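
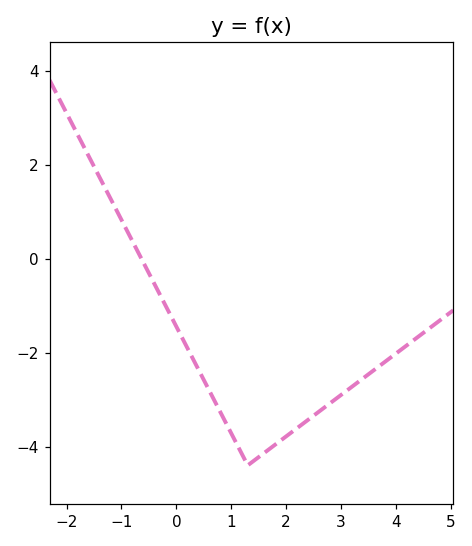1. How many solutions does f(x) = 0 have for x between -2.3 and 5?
1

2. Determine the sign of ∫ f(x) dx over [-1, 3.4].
negative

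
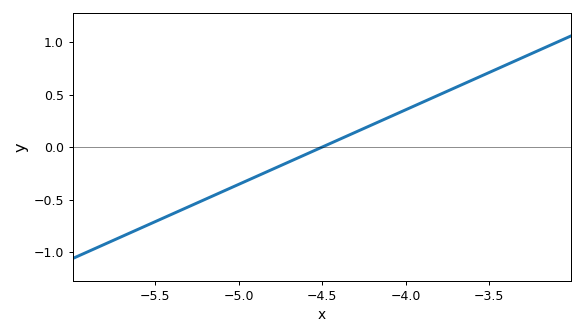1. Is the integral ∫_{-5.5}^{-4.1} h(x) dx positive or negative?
negative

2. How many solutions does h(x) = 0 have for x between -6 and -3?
1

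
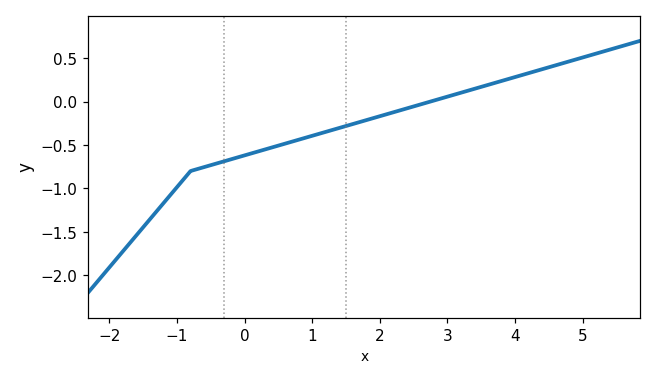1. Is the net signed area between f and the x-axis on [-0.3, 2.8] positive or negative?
negative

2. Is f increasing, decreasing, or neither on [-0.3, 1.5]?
increasing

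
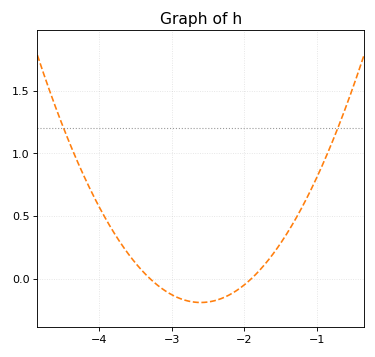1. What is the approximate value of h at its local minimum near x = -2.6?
-0.191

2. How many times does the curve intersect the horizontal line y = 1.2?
2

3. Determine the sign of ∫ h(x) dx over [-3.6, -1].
positive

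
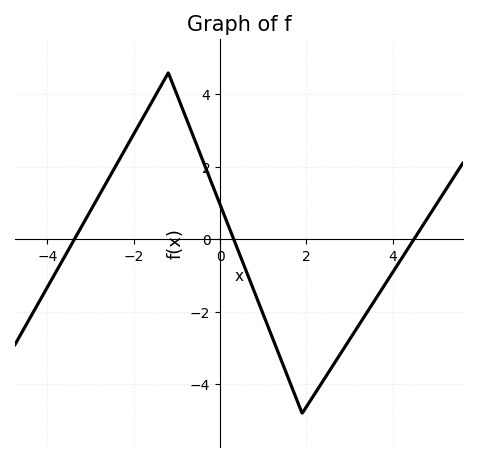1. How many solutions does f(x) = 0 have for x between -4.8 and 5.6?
3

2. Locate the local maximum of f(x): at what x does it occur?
-1.2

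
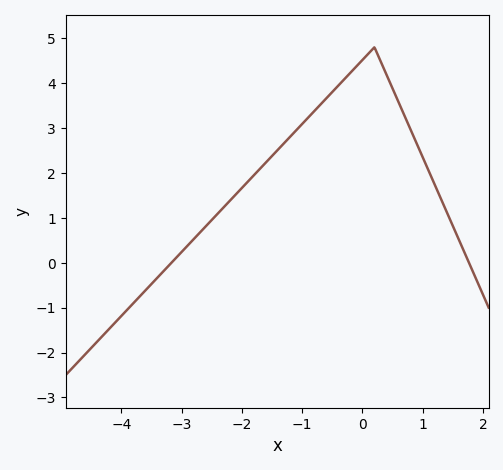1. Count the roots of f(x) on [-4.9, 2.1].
2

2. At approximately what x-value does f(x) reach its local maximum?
0.2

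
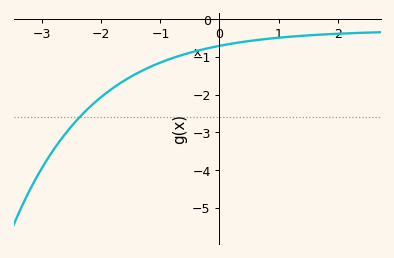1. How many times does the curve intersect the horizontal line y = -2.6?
1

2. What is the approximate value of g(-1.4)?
-1.4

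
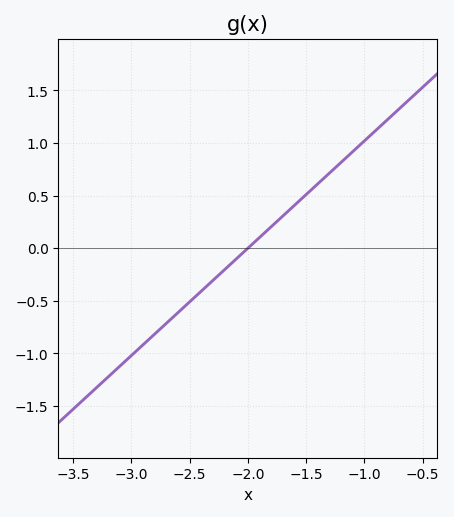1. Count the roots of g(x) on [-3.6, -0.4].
1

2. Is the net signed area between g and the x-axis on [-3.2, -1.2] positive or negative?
negative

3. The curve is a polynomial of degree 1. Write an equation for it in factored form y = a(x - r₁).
y = 1.02(x + 2)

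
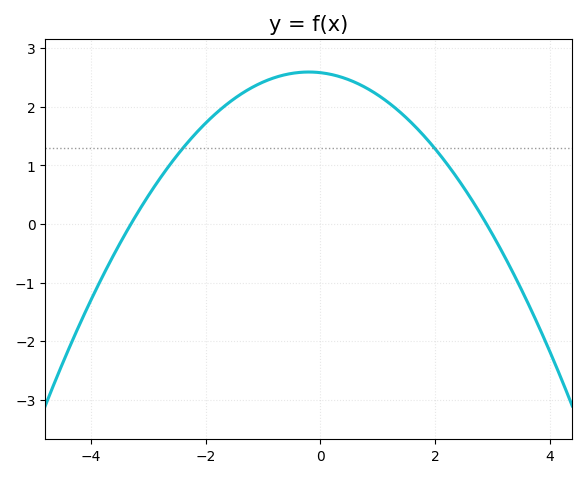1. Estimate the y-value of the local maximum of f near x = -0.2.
2.6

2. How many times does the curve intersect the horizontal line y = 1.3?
2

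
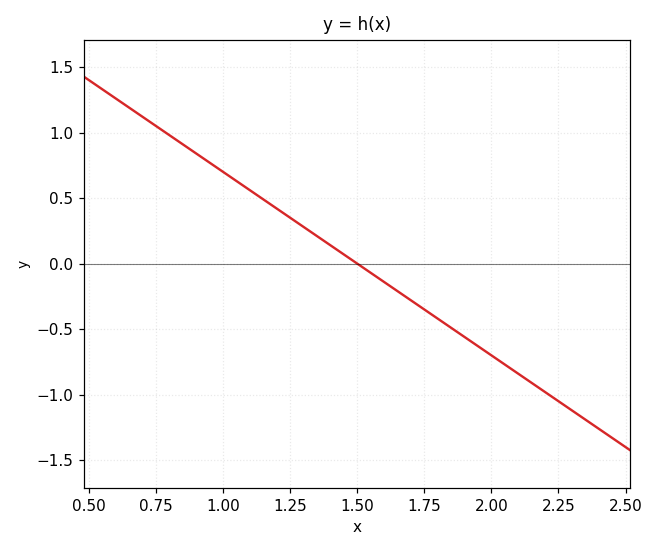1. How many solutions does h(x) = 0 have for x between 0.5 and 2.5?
1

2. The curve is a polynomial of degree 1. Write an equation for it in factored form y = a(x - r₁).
y = -1.4(x - 1.5)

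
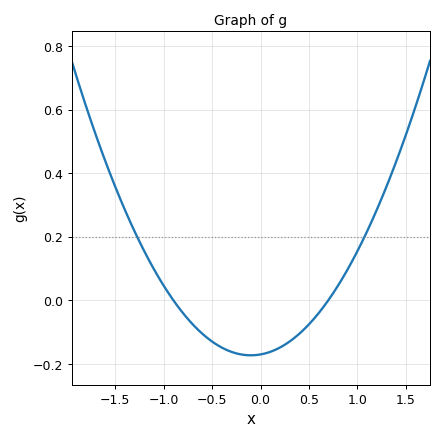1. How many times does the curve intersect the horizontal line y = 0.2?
2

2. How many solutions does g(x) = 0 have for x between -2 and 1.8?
2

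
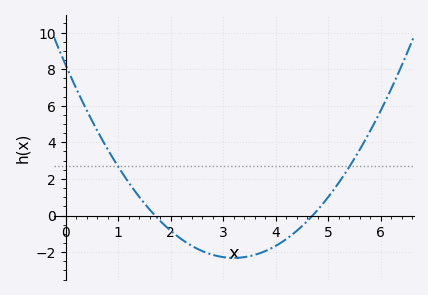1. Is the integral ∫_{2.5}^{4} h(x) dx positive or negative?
negative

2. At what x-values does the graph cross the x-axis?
1.7, 4.7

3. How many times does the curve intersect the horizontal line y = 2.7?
2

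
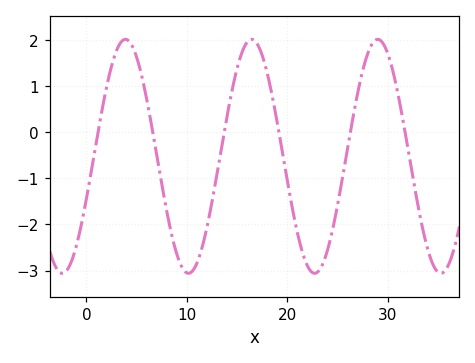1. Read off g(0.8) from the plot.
-0.446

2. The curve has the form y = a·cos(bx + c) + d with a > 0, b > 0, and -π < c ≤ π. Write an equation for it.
y = 2.54cos(0.5x - 1.94) - 0.52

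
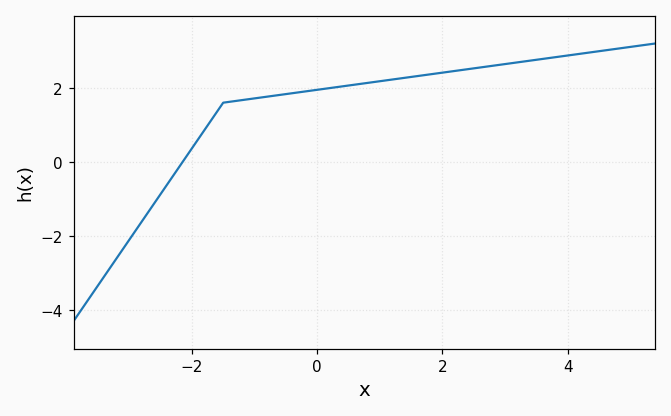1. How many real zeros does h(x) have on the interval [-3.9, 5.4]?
1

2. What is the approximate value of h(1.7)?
2.34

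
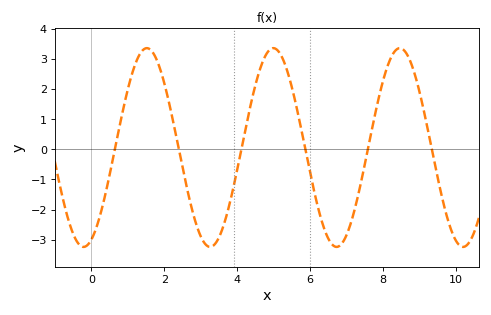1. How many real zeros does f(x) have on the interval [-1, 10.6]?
6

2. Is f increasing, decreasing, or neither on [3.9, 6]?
neither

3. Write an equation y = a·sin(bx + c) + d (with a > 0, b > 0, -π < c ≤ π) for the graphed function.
y = 3.3sin(1.81x - 1.18) + 0.06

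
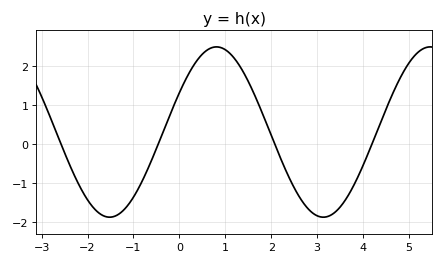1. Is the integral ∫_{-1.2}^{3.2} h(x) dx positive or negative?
positive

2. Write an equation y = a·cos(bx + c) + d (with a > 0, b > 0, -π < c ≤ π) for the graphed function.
y = 2.18cos(1.35x - 1.09) + 0.31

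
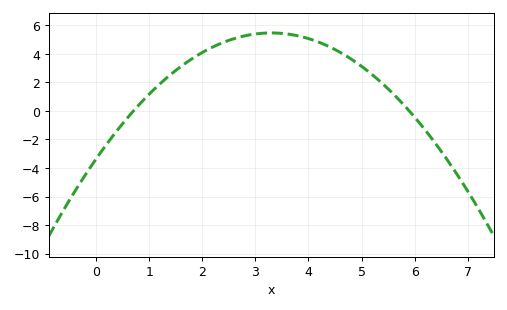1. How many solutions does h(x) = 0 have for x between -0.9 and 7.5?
2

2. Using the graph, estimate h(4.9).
3.4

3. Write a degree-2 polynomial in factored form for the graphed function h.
y = -0.81(x - 0.7)(x - 5.9)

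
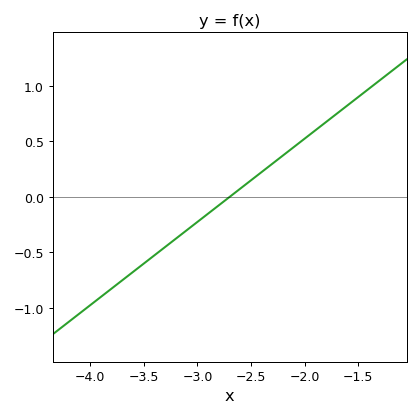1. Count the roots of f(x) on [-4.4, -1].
1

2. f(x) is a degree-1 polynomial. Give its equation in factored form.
y = 0.75(x + 2.7)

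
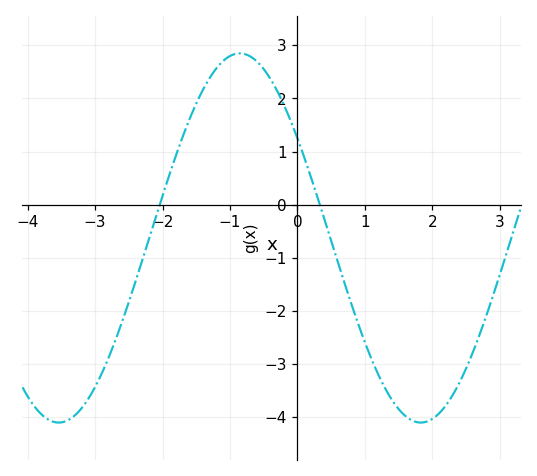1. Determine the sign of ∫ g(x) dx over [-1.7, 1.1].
positive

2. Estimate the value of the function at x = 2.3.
-3.6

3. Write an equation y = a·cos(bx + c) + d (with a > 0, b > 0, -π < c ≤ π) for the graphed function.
y = 3.48cos(1.2x + 1) - 0.63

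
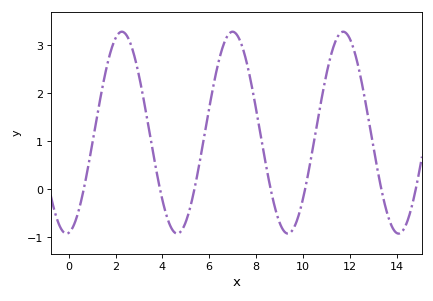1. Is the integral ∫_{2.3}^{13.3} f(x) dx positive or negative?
positive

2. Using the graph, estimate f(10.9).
2.15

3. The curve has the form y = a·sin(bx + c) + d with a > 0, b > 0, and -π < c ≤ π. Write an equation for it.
y = 2.1sin(1.33x - 1.45) + 1.18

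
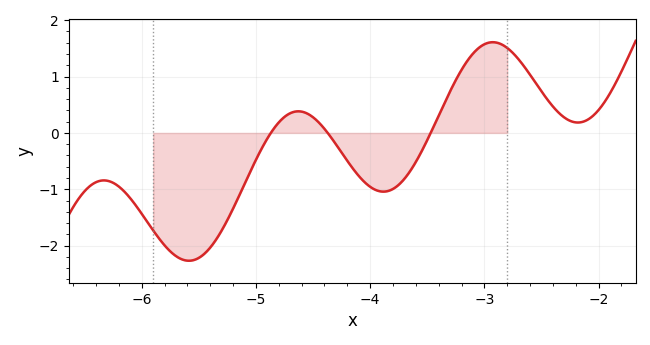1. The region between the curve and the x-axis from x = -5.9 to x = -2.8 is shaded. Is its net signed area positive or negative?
negative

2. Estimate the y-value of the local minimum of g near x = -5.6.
-2.3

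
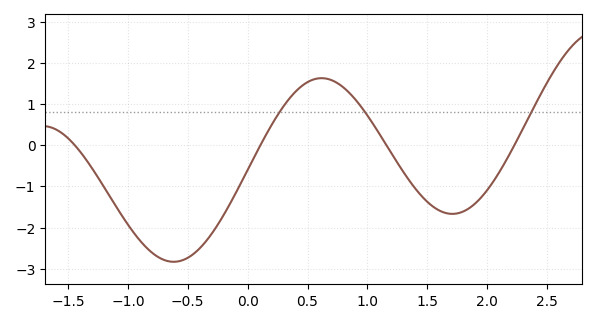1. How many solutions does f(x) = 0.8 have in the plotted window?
3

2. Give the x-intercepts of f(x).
-1.4, 0.1, 1.2, 2.2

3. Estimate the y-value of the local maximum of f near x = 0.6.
1.6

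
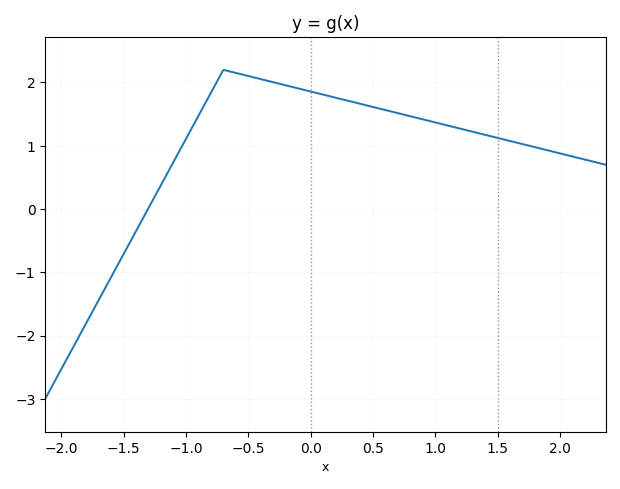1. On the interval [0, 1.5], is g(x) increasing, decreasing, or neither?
decreasing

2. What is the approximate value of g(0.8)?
1.47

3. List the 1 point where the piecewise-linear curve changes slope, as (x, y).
(-0.7, 2.2)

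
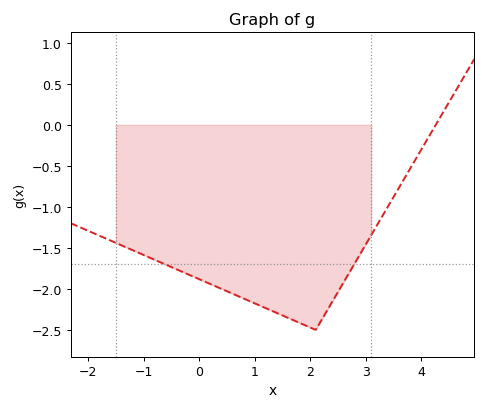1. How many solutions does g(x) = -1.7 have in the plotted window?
2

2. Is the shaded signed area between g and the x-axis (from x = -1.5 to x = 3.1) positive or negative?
negative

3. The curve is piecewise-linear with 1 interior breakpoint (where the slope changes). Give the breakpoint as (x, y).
(2.1, -2.5)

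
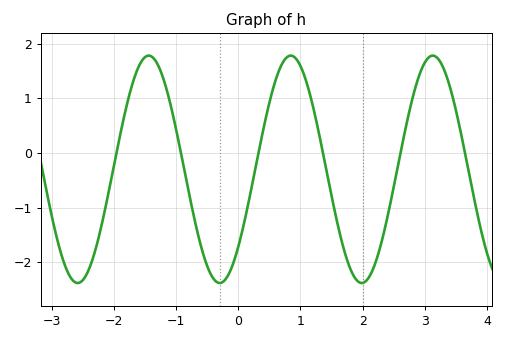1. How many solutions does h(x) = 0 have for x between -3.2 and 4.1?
6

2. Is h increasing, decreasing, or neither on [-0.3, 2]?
neither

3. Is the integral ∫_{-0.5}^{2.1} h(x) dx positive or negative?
negative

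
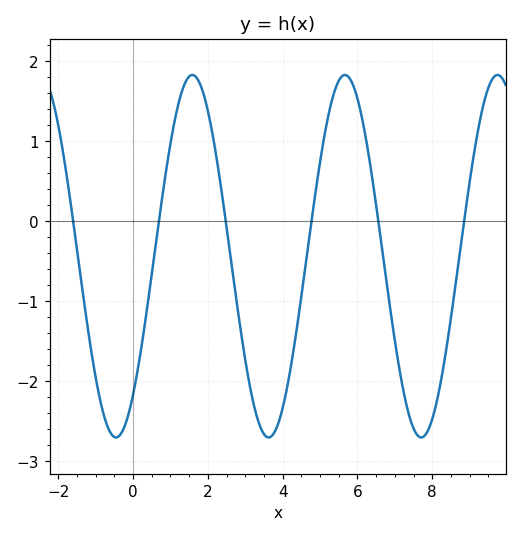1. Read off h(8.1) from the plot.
-2.3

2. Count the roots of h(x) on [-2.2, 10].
6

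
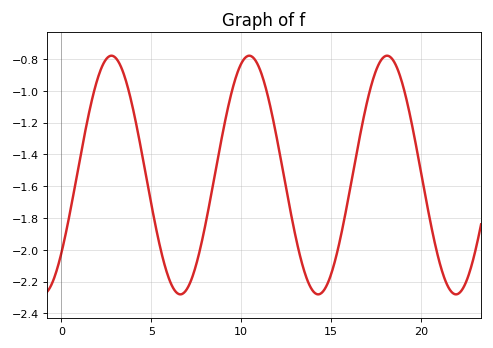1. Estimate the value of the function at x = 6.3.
-2.26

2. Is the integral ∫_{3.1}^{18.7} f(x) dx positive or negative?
negative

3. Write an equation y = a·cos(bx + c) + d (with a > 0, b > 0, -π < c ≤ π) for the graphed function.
y = 0.75cos(0.82x - 2.28) - 1.53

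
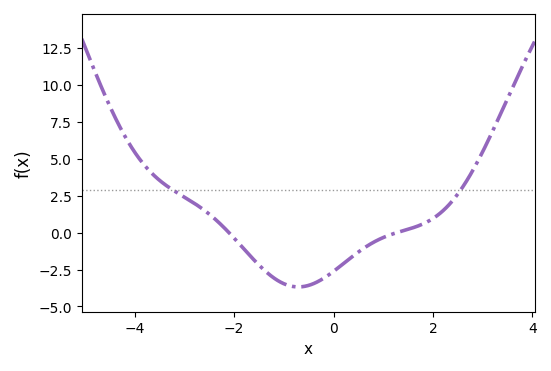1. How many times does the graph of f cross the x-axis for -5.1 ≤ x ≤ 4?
2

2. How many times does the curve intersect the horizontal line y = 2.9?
2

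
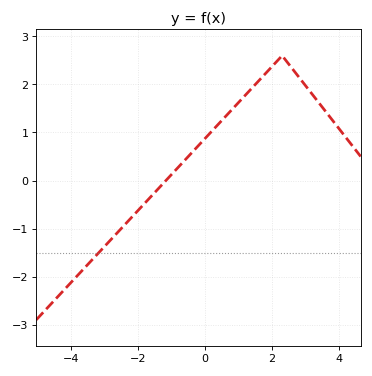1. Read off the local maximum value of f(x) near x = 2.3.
2.6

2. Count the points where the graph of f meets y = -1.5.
1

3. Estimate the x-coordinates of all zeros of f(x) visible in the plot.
-1.17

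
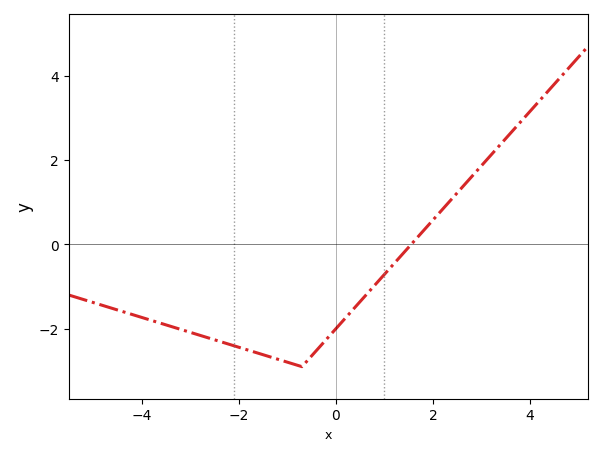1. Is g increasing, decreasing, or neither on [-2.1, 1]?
neither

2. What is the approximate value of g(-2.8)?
-2.2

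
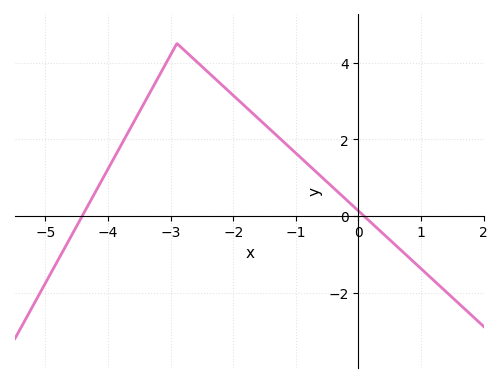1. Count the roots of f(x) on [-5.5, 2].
2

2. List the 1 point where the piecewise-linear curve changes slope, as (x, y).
(-2.9, 4.5)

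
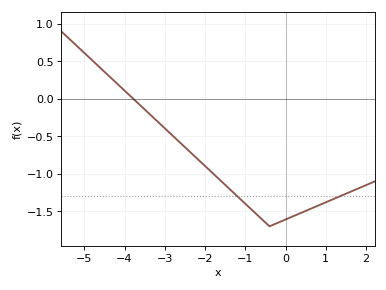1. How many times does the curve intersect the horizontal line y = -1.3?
2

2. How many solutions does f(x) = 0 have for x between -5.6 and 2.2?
1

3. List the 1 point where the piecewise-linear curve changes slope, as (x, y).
(-0.4, -1.7)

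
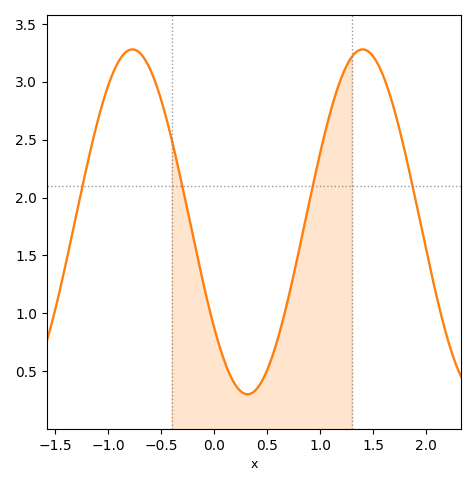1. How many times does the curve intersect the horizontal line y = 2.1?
4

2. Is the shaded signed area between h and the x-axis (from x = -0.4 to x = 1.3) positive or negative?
positive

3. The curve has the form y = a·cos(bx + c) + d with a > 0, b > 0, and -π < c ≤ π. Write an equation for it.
y = 1.49cos(2.89x + 2.23) + 1.79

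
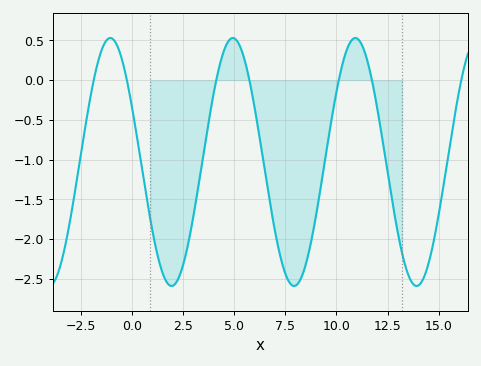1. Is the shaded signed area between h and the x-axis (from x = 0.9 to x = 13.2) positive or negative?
negative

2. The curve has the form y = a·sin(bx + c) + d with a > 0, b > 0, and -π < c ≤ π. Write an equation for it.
y = 1.56sin(1.1x + 2.7) - 1.03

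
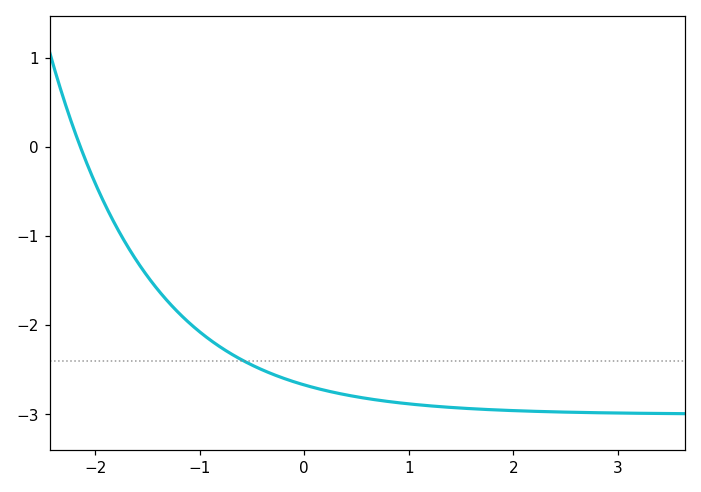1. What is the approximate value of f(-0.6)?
-2.4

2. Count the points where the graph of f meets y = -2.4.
1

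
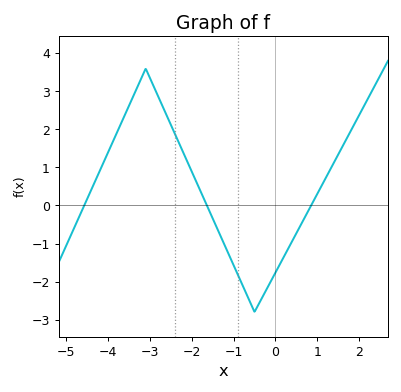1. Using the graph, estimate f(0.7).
-0.3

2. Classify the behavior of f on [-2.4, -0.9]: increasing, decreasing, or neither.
decreasing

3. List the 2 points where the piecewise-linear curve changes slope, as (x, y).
(-3.1, 3.6); (-0.5, -2.8)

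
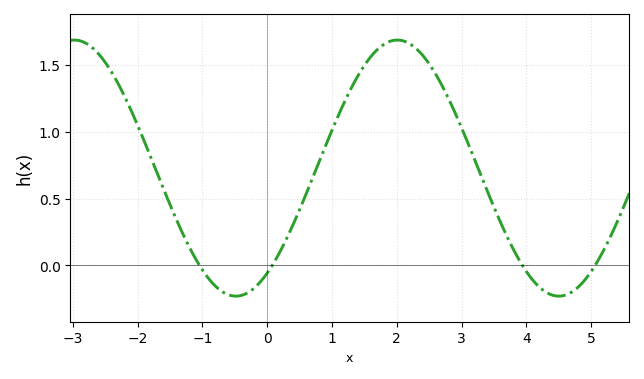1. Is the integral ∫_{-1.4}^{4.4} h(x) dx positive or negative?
positive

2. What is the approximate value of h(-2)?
1.05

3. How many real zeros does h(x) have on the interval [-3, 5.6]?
4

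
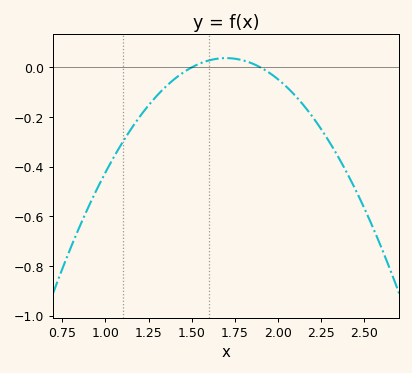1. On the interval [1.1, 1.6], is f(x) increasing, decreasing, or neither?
increasing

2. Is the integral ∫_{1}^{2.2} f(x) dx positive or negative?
negative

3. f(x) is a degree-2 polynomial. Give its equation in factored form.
y = -0.94(x - 1.5)(x - 1.9)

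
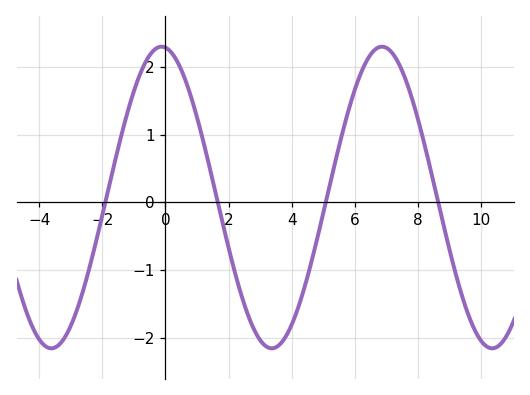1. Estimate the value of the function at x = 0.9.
1.42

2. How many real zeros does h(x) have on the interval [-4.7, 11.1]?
4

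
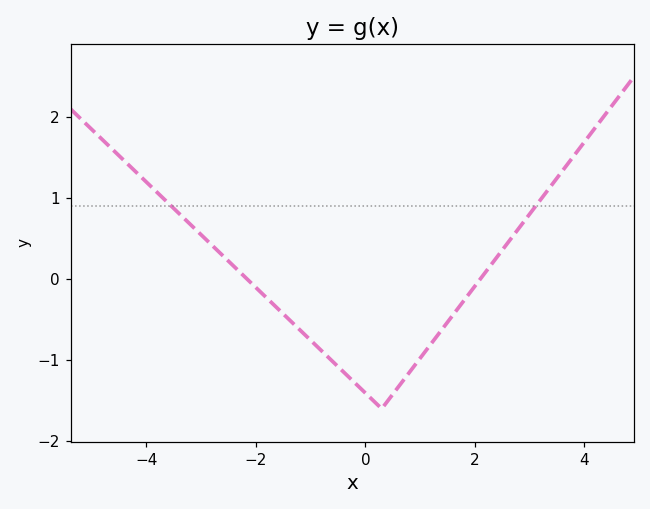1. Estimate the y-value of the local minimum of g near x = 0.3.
-1.6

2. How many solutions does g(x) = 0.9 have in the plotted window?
2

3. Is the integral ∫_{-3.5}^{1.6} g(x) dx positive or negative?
negative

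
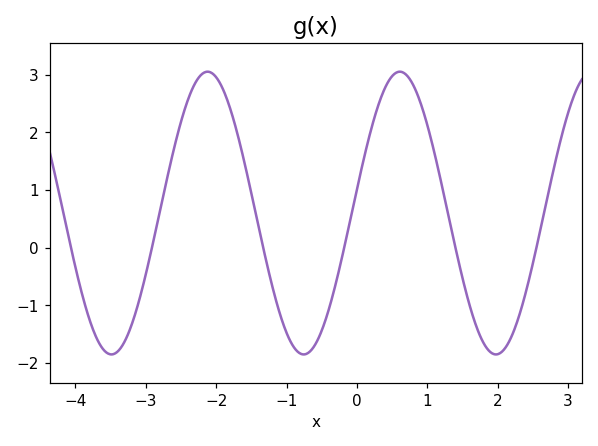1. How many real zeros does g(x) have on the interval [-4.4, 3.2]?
6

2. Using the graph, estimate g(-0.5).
-1.4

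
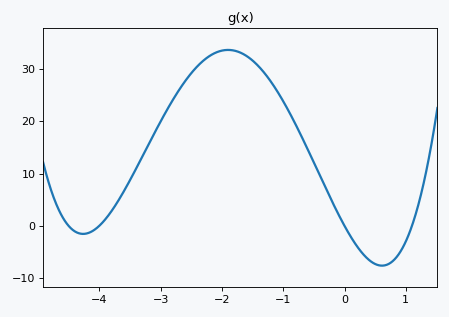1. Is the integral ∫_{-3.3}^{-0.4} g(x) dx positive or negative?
positive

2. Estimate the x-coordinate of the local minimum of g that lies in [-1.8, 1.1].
0.611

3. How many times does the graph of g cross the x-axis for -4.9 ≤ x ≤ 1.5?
4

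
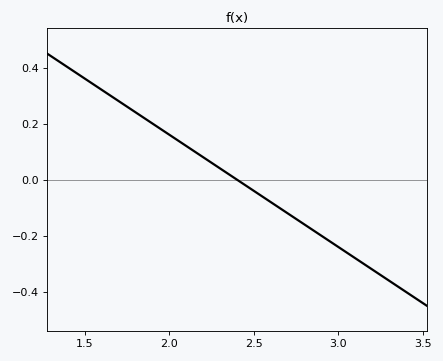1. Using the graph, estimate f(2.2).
0.08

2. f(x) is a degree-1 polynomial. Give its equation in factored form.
y = -0.4(x - 2.4)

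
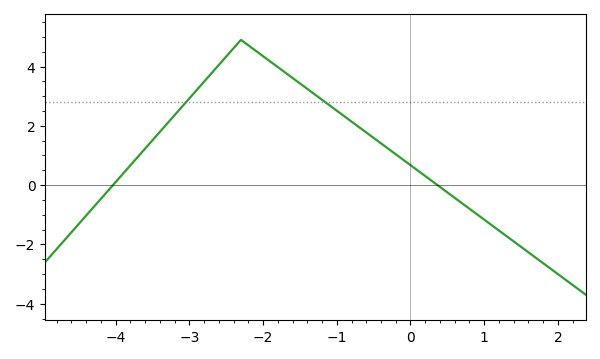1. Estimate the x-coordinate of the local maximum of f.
-2.3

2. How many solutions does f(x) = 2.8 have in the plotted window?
2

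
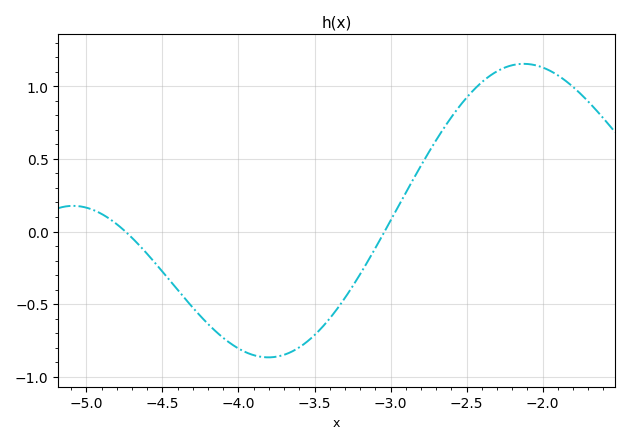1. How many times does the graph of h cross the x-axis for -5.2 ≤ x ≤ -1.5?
2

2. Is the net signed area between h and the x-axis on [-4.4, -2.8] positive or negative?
negative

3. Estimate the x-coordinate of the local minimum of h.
-3.8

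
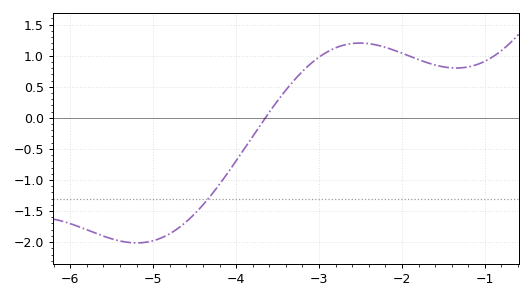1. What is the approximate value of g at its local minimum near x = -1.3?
0.8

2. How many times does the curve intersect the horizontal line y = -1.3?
1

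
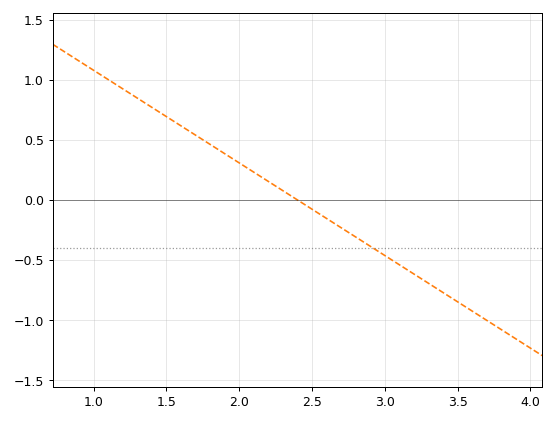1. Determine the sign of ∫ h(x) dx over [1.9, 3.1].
negative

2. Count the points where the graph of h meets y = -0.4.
1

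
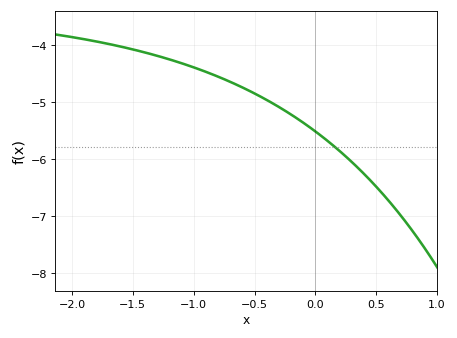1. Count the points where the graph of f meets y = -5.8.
1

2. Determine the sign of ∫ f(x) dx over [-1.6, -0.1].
negative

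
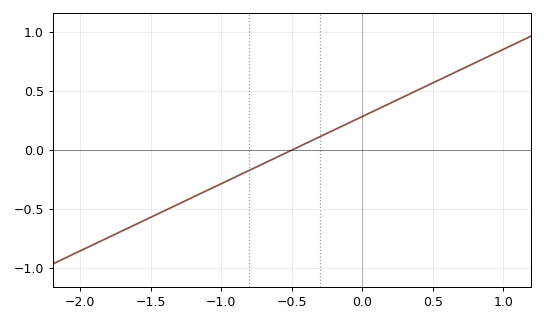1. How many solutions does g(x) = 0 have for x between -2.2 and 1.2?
1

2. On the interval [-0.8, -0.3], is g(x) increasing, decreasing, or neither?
increasing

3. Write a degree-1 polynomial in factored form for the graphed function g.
y = 0.57(x + 0.5)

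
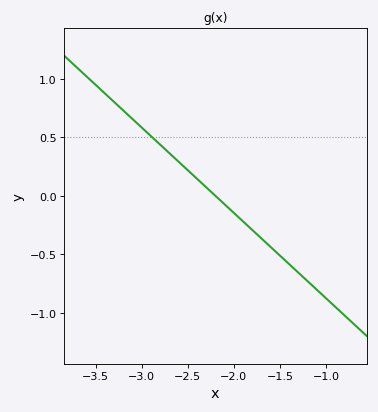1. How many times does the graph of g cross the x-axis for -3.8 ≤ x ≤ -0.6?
1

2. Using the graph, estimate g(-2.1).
-0.05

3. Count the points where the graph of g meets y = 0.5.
1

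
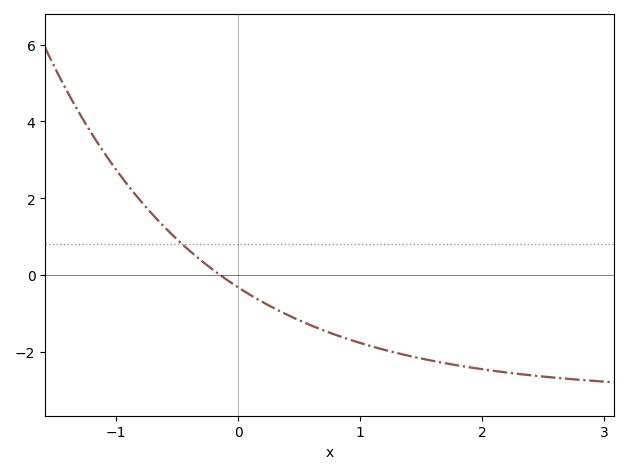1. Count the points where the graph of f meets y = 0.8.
1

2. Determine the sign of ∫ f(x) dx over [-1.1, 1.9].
negative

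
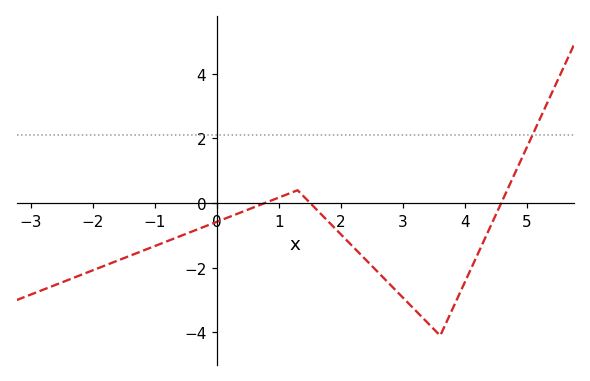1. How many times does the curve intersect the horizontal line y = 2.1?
1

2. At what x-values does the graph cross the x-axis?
0.767, 1.5, 4.58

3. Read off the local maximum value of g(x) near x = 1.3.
0.398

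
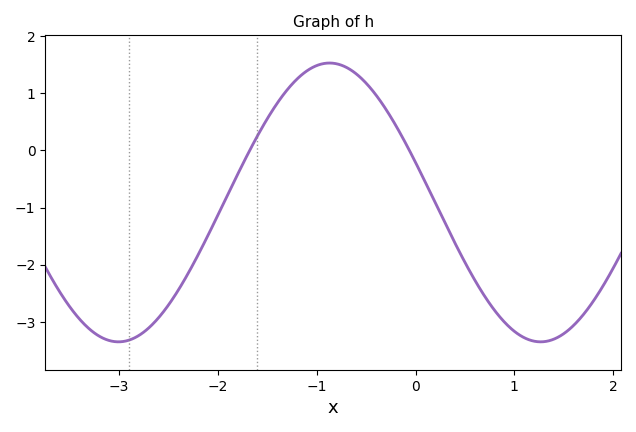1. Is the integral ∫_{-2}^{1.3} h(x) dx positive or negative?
negative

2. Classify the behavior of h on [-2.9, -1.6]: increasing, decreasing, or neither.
increasing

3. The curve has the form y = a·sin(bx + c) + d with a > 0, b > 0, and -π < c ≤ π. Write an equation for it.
y = 2.44sin(1.47x + 2.85) - 0.91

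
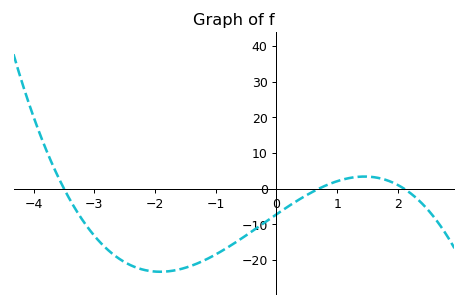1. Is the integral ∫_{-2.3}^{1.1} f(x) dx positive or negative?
negative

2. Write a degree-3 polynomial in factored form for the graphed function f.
y = -1.4(x + 3.5)(x - 0.7)(x - 2.1)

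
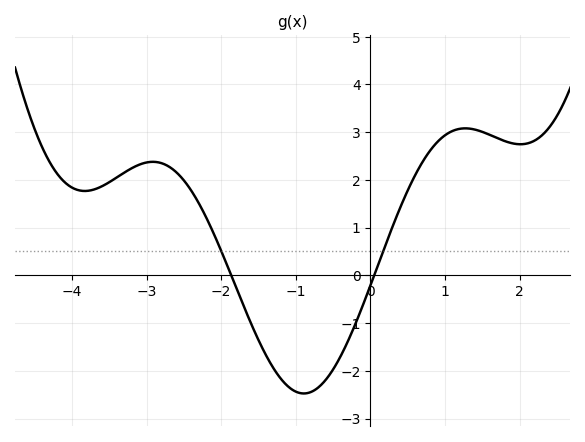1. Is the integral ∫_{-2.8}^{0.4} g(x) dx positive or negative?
negative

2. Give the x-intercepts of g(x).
-1.87, 0.051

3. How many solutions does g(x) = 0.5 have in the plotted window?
2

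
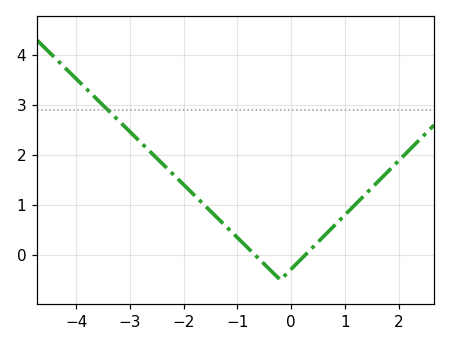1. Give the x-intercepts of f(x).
-0.7, 0.3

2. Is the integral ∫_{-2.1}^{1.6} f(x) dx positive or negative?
positive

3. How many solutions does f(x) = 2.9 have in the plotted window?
1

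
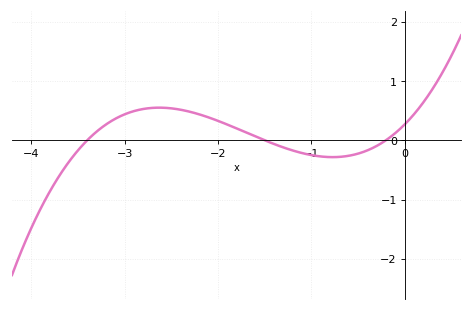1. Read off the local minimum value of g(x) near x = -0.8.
-0.3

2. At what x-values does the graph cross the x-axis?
-3.4, -1.5, -0.2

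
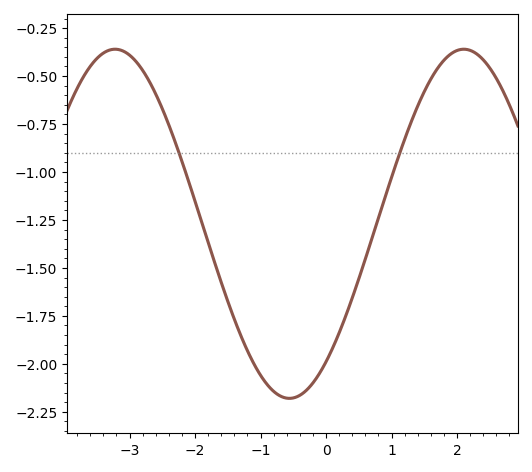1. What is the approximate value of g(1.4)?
-0.65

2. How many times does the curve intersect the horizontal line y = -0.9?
2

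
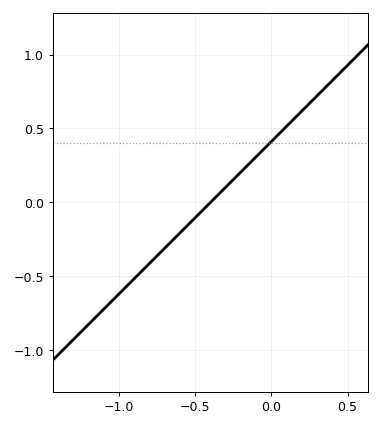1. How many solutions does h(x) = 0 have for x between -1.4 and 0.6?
1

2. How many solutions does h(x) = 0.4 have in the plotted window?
1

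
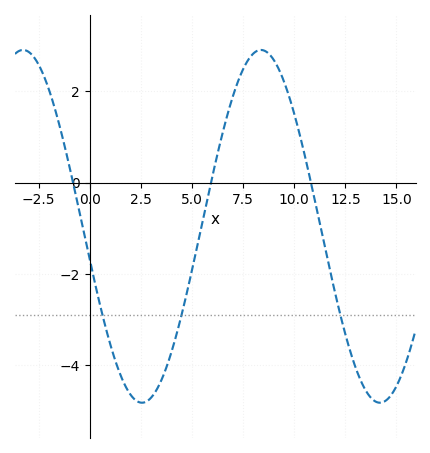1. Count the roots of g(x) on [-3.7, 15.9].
3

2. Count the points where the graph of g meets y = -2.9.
3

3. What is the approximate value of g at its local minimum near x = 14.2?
-4.8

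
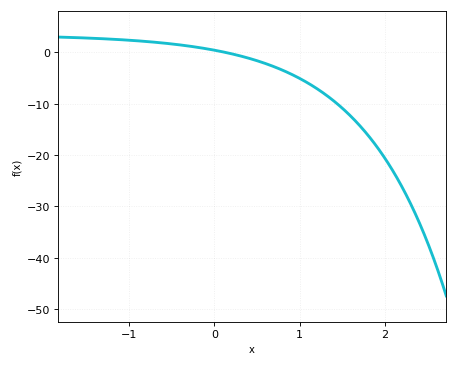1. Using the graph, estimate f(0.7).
-3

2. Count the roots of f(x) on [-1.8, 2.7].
1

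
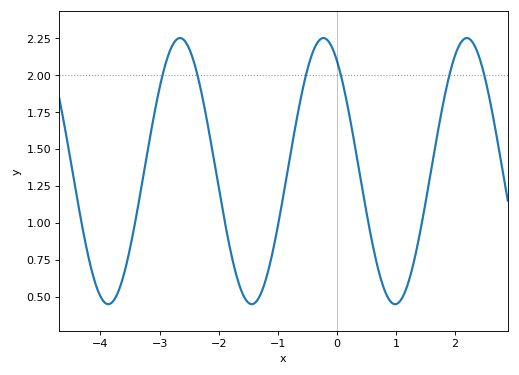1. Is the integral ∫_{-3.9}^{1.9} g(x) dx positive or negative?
positive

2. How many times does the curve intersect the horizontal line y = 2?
6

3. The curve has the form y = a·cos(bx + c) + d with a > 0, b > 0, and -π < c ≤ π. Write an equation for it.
y = 0.9cos(2.59x + 0.592) + 1.35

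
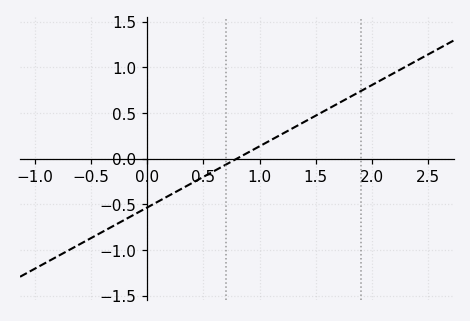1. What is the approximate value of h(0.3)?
-0.35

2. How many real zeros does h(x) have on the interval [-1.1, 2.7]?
1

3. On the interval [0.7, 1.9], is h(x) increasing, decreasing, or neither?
increasing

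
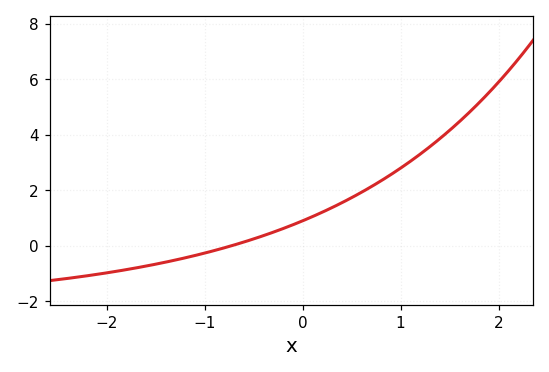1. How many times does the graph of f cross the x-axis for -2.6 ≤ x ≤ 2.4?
1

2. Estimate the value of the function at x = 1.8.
5.2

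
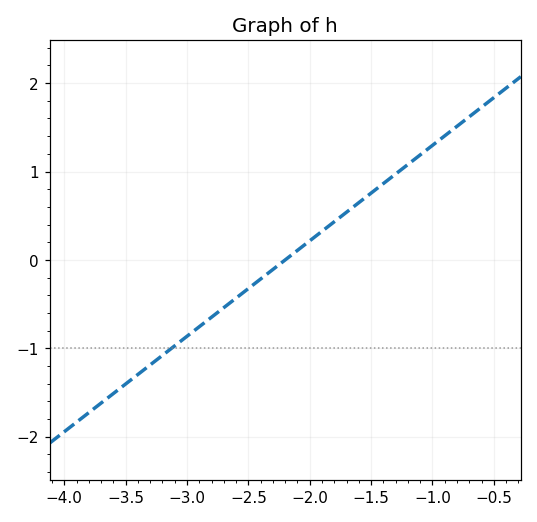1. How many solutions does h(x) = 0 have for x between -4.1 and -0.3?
1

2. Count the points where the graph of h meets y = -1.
1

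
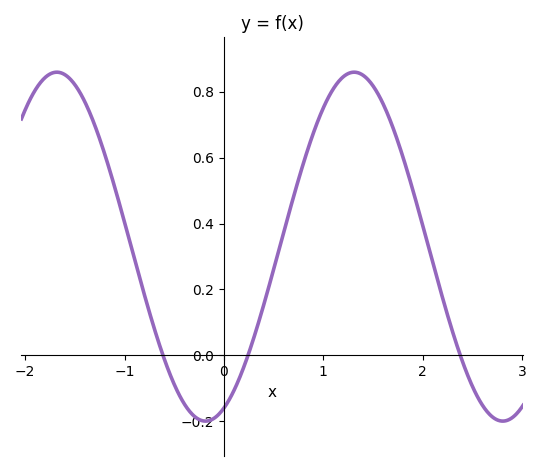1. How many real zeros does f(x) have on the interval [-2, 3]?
3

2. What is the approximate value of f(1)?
0.751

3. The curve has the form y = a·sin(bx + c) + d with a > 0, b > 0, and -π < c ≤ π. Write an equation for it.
y = 0.53sin(2.1x - 1.18) + 0.33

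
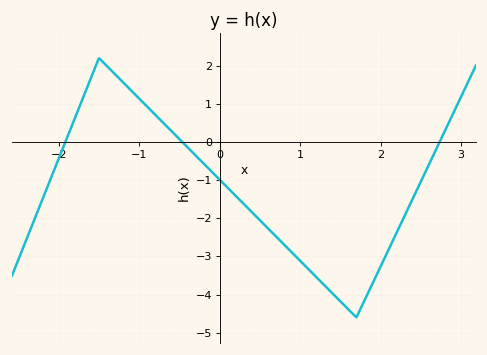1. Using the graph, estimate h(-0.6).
0.3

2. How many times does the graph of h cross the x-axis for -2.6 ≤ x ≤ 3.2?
3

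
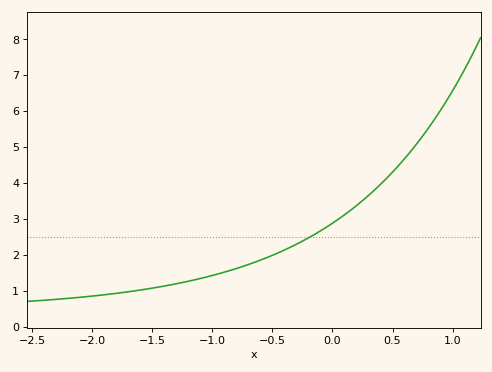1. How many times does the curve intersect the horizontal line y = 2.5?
1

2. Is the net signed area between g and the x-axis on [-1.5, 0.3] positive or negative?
positive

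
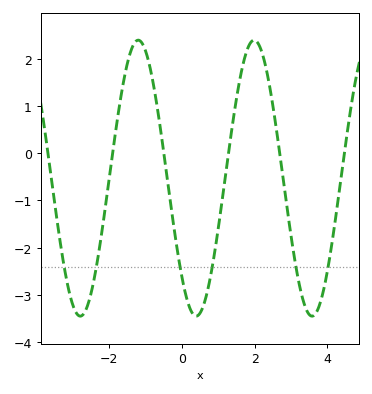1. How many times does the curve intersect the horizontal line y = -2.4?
6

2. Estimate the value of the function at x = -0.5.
0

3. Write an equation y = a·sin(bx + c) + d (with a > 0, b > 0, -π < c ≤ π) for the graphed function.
y = 2.92sin(2x - 2.3) - 0.53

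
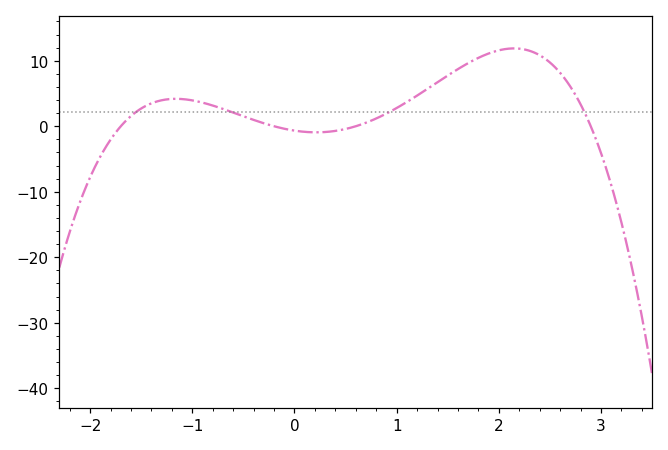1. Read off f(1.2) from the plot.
5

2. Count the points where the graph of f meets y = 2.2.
4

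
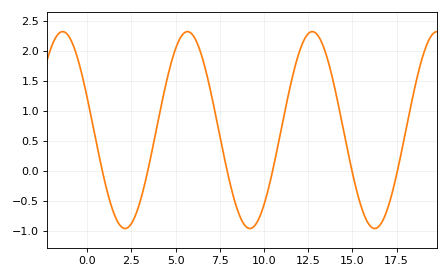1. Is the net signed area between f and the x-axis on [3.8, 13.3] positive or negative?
positive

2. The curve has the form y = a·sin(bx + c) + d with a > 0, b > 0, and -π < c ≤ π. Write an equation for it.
y = 1.64sin(0.89x + 2.8) + 0.68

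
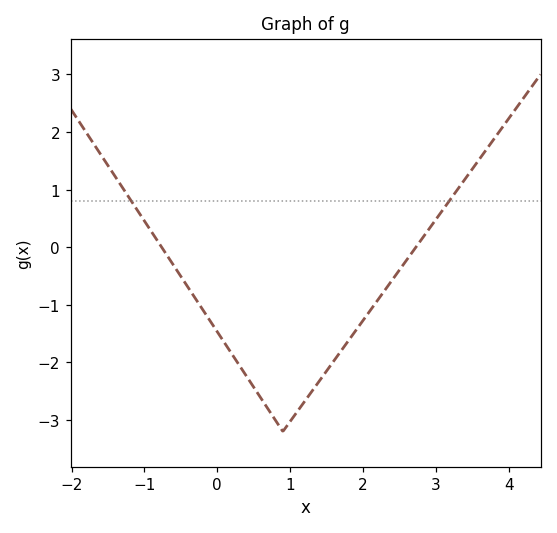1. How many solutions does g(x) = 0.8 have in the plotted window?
2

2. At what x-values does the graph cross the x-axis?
-0.763, 2.73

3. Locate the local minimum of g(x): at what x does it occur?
0.9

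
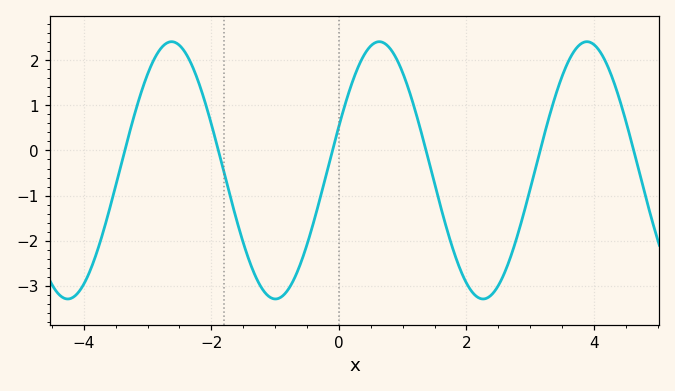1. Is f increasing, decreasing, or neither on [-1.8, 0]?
neither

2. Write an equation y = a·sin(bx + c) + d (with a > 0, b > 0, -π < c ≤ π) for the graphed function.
y = 2.85sin(1.93x + 0.35) - 0.44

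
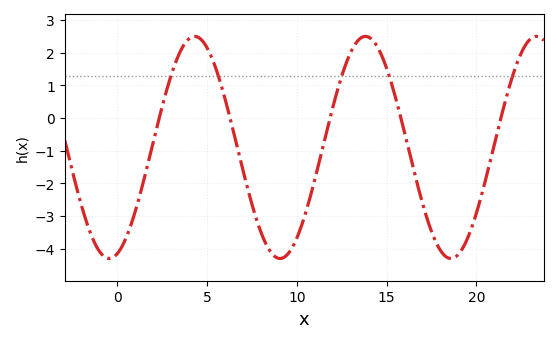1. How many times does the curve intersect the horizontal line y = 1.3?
5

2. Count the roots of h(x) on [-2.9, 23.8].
5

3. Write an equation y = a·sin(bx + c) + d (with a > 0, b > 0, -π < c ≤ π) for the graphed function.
y = 3.4sin(0.66x - 1.27) - 0.9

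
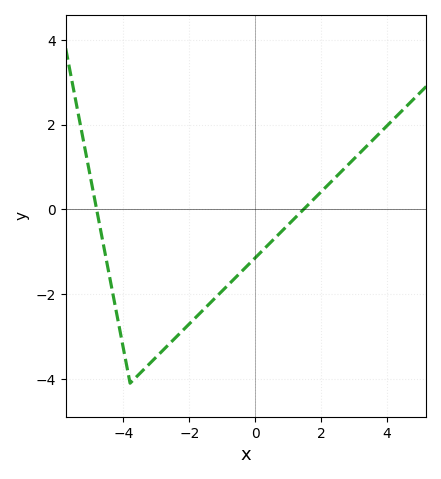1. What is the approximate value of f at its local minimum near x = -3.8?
-4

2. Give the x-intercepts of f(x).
-4.8, 1.4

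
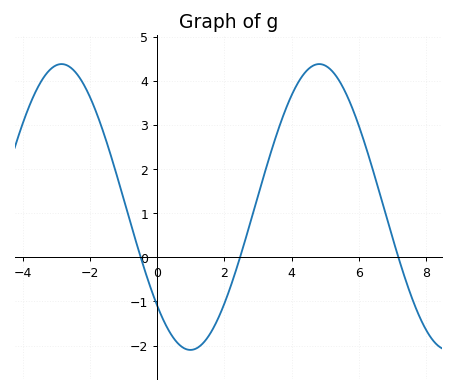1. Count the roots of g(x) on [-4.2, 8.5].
3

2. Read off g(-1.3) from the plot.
2.1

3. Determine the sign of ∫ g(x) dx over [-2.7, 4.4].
positive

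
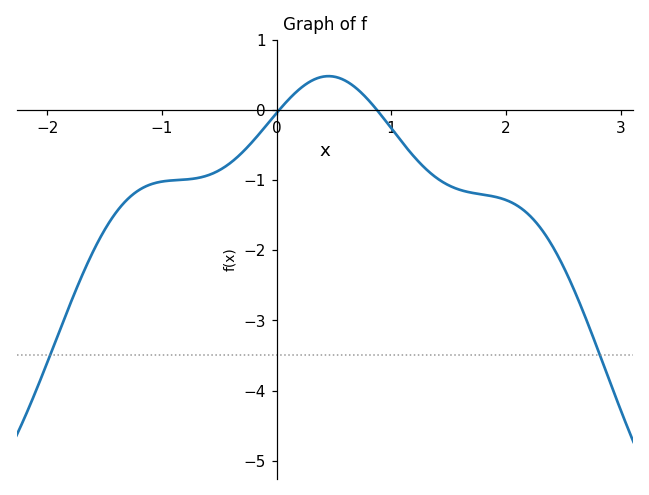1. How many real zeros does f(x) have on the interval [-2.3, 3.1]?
2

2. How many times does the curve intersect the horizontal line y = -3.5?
2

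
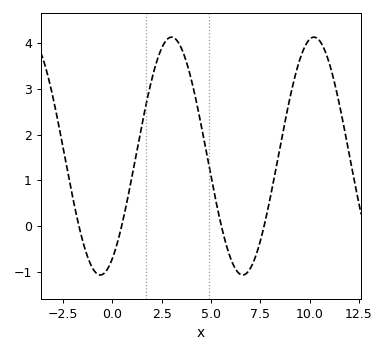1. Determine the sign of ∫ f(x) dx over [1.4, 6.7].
positive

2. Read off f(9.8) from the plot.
3.96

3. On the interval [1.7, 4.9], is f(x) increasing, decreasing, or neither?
neither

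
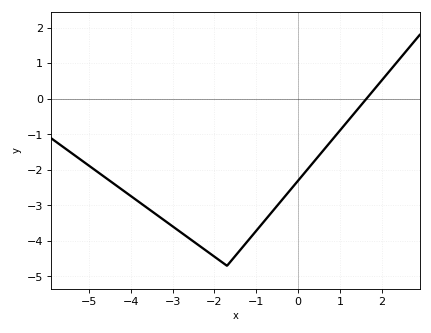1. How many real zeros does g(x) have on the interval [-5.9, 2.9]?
1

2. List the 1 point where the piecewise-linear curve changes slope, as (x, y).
(-1.7, -4.7)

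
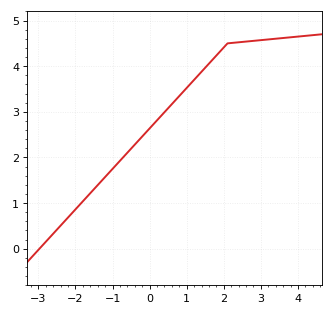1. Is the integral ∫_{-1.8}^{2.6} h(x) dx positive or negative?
positive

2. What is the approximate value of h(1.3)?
3.8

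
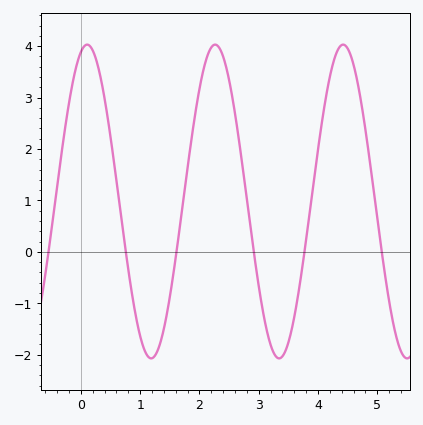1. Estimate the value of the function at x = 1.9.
2.5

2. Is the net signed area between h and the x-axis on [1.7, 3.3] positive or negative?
positive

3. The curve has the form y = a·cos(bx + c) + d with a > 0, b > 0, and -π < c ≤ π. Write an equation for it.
y = 3.05cos(2.9x - 0.31) + 0.98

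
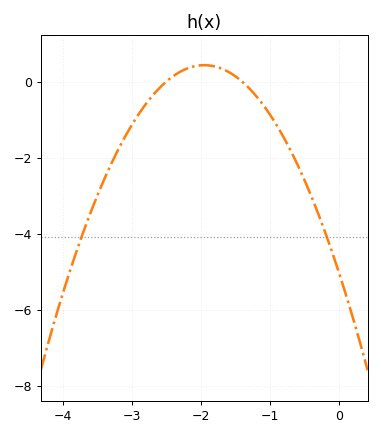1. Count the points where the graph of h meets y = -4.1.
2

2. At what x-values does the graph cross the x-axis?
-2.5, -1.4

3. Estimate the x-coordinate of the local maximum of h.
-1.9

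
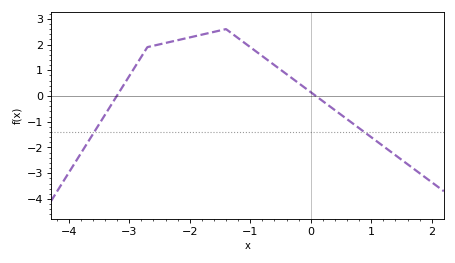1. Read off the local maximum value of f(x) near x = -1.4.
2.6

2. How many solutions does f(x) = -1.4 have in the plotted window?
2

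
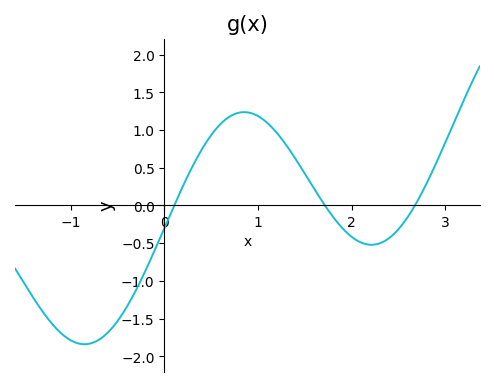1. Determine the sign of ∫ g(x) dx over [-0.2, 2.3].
positive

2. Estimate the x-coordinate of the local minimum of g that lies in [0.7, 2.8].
2.2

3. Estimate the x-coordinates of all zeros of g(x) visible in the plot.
0.1, 1.7, 2.7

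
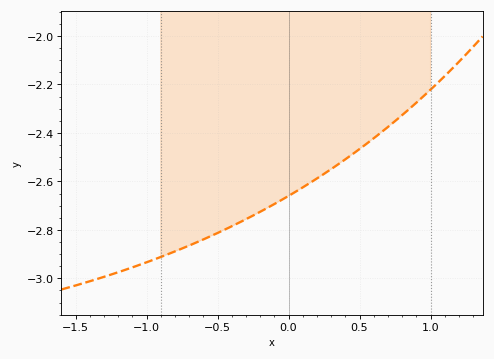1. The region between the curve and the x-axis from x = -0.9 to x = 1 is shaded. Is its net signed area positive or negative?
negative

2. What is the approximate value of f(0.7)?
-2.38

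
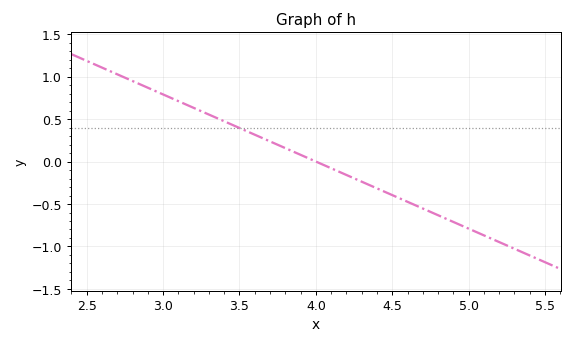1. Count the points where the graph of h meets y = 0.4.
1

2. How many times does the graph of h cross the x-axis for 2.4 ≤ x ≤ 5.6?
1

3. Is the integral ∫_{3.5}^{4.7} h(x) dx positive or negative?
negative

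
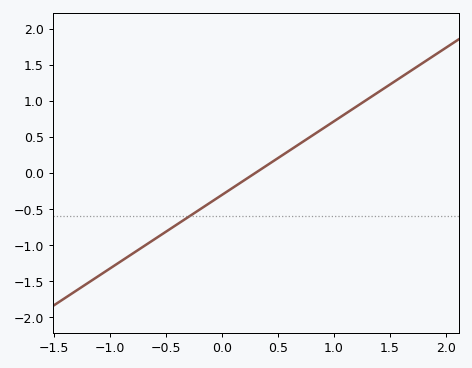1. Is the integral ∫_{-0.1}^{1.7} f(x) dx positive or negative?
positive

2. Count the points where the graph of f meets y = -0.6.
1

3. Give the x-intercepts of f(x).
0.3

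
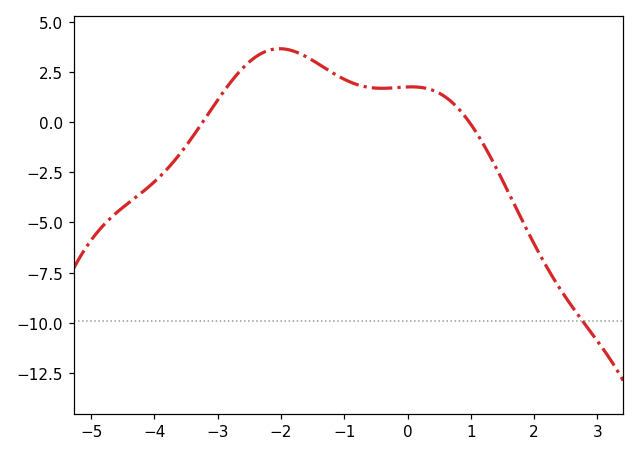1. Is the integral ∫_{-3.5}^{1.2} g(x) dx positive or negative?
positive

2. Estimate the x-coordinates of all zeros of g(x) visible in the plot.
-3.2, 1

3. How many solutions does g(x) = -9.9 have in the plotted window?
1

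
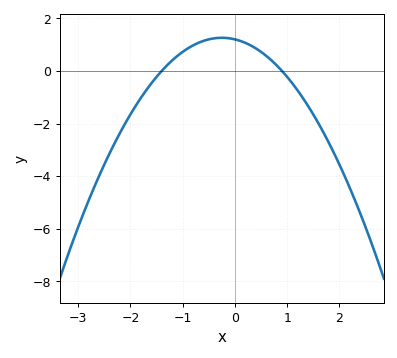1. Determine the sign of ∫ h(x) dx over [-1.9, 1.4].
positive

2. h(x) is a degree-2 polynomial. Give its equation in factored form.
y = -0.95(x + 1.4)(x - 0.9)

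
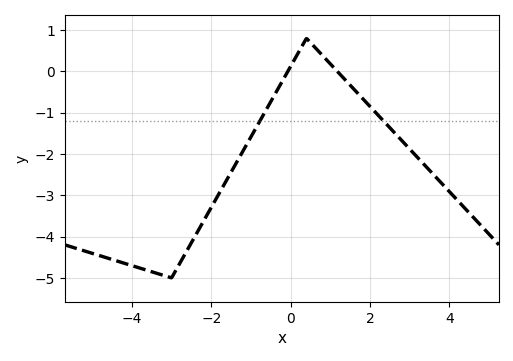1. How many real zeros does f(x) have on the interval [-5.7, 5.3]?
2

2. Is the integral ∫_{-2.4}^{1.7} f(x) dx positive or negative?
negative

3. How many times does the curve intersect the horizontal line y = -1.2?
2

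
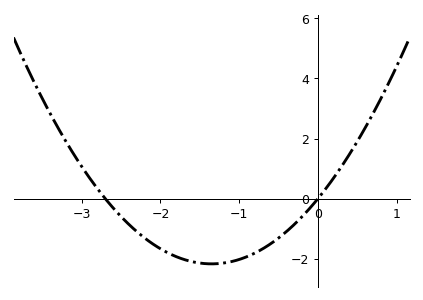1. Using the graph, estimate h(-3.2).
2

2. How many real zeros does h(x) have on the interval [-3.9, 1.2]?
2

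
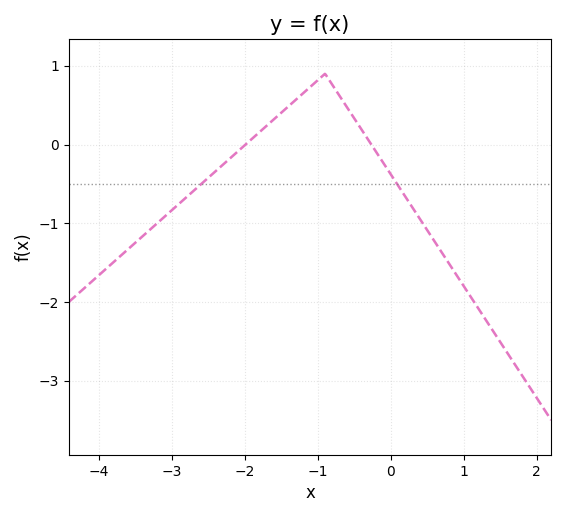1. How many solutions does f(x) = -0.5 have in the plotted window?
2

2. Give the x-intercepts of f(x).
-2, -0.3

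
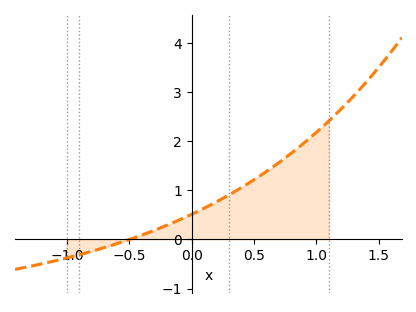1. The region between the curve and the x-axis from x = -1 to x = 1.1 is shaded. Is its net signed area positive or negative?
positive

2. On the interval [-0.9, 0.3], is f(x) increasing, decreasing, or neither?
increasing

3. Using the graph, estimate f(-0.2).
0.3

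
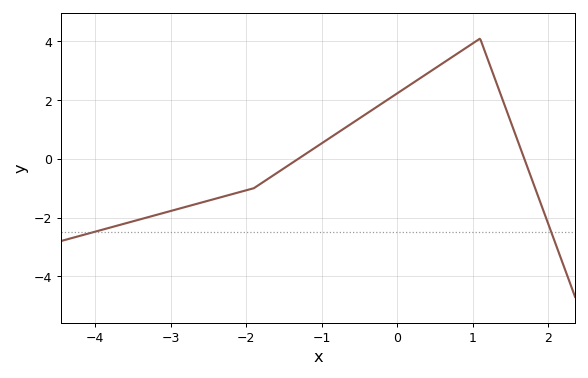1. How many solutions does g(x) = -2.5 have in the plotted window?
2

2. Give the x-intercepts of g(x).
-1.31, 1.69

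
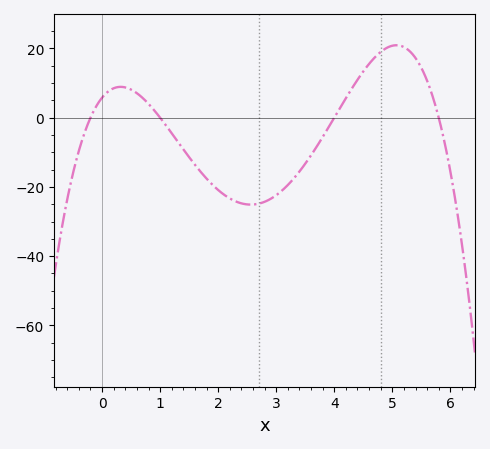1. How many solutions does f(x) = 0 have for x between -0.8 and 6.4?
4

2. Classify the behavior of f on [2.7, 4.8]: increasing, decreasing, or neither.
increasing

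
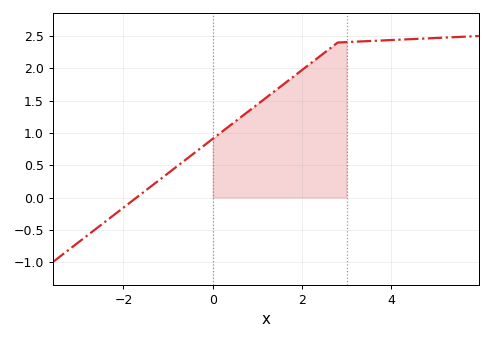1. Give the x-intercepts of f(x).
-1.71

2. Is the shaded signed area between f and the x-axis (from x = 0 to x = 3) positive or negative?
positive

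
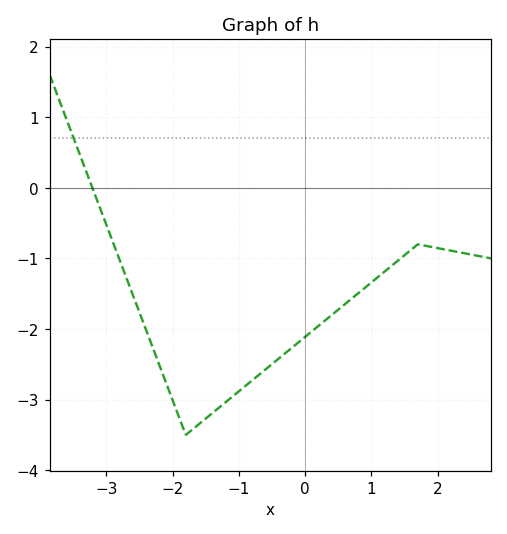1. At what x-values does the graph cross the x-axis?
-3.2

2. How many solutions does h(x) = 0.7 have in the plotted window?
1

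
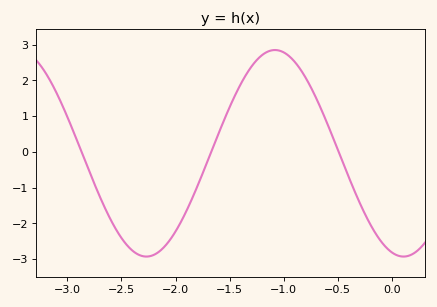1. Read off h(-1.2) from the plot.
2.7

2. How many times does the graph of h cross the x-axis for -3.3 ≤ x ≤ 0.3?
3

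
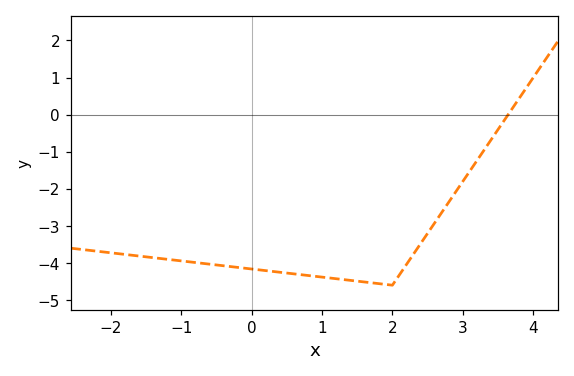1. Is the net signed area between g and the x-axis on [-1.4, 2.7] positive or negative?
negative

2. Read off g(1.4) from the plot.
-4.47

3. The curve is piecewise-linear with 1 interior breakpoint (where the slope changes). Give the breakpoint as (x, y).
(2, -4.6)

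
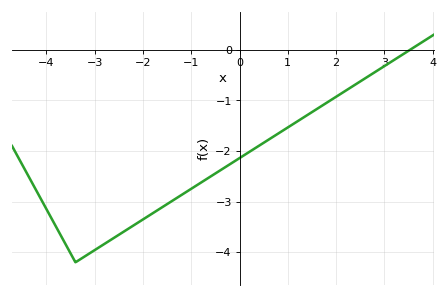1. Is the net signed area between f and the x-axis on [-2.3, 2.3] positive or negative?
negative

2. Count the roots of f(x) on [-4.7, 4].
1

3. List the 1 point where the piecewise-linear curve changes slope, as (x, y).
(-3.4, -4.2)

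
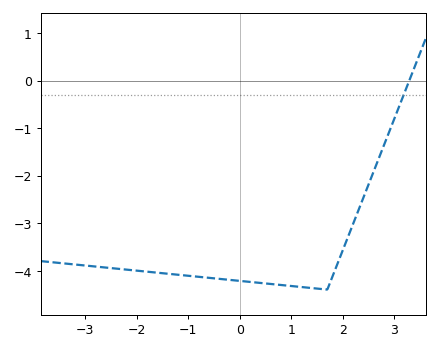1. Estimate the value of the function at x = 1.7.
-4.4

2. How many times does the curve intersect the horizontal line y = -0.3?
1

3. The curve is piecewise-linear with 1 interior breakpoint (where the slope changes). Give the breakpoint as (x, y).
(1.7, -4.4)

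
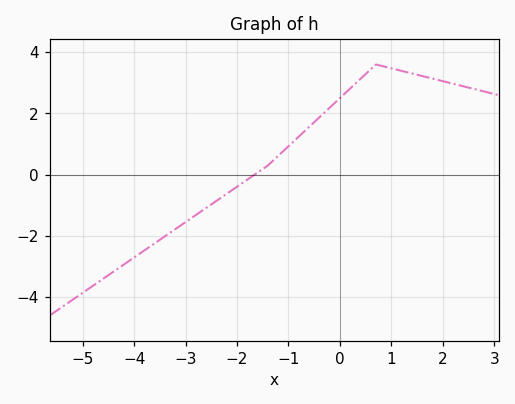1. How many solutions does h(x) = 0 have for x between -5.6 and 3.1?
1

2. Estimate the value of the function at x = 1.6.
3.2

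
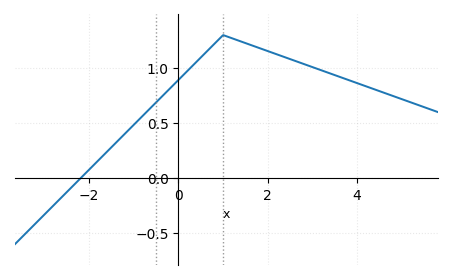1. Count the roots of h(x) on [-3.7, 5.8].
1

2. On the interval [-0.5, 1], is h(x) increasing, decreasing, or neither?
increasing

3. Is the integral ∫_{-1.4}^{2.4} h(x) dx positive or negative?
positive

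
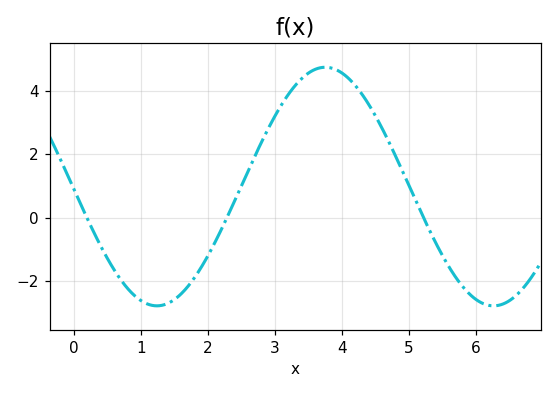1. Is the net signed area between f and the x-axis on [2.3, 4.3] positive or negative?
positive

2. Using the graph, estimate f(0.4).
-0.8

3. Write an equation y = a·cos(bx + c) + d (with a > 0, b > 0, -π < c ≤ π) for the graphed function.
y = 3.76cos(1.2x + 1.6) + 0.98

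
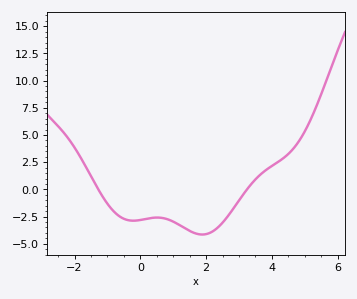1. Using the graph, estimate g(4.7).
4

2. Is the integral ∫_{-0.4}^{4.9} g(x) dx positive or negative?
negative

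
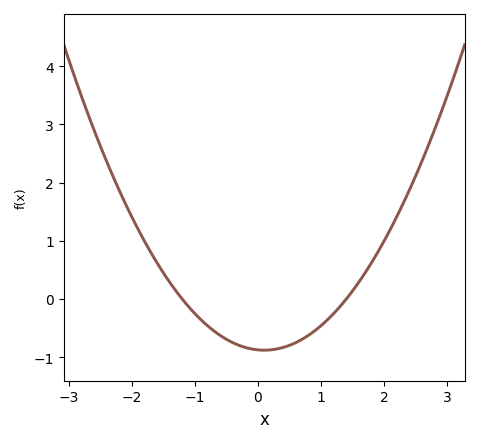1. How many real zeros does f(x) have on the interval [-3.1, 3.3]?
2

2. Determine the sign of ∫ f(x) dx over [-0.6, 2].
negative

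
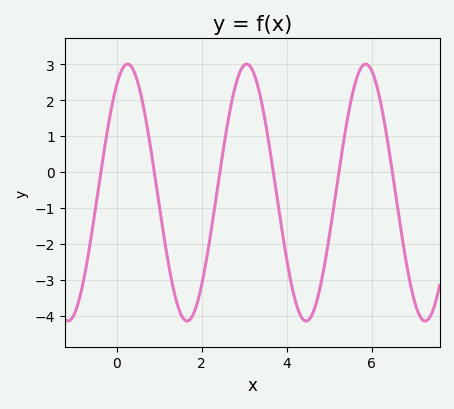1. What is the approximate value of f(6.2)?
2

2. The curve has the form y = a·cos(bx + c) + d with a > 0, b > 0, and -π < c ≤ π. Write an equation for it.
y = 3.57cos(2.2x - 0.56) - 0.57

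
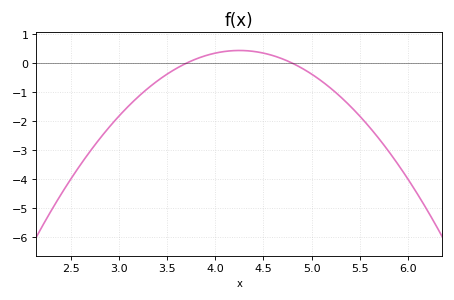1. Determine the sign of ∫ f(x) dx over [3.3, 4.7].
positive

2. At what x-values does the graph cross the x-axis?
3.7, 4.8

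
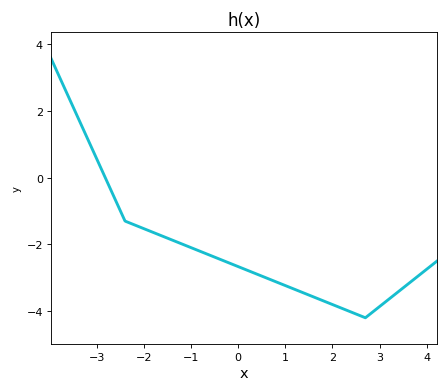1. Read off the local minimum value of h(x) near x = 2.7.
-4.2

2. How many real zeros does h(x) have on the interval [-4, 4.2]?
1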